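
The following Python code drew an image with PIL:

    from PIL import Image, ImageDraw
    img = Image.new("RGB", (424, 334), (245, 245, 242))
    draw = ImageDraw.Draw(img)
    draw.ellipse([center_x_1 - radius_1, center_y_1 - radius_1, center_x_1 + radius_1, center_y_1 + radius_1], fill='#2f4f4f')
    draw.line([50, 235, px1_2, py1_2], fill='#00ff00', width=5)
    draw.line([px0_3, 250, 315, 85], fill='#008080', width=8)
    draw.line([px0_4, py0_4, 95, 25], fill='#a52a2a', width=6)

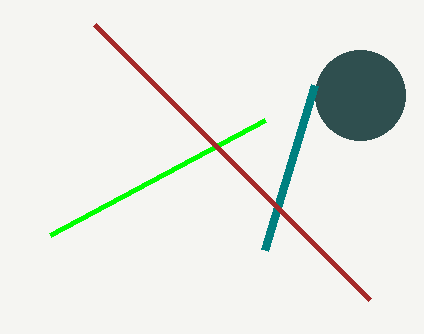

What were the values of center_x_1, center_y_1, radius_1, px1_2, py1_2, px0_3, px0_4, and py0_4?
center_x_1 = 360; center_y_1 = 95; radius_1 = 45; px1_2 = 265; py1_2 = 120; px0_3 = 265; px0_4 = 370; py0_4 = 300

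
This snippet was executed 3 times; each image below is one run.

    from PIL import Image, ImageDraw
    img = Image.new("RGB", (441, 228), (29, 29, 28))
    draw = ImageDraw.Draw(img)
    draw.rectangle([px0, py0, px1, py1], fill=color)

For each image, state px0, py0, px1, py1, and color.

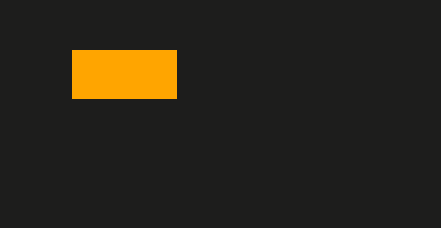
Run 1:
px0 = 72
py0 = 50
px1 = 176
py1 = 98
color = 'orange'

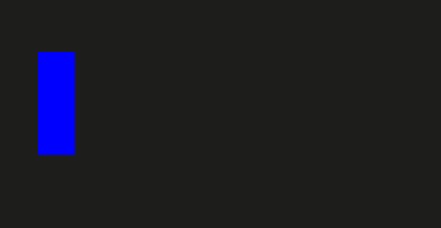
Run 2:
px0 = 38; py0 = 52; px1 = 74; py1 = 154; color = 'blue'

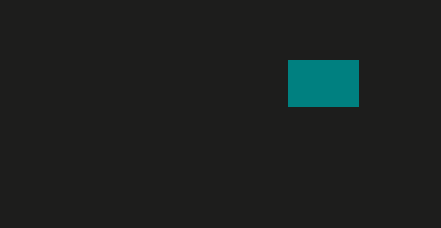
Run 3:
px0 = 288, py0 = 60, px1 = 358, py1 = 106, color = 'teal'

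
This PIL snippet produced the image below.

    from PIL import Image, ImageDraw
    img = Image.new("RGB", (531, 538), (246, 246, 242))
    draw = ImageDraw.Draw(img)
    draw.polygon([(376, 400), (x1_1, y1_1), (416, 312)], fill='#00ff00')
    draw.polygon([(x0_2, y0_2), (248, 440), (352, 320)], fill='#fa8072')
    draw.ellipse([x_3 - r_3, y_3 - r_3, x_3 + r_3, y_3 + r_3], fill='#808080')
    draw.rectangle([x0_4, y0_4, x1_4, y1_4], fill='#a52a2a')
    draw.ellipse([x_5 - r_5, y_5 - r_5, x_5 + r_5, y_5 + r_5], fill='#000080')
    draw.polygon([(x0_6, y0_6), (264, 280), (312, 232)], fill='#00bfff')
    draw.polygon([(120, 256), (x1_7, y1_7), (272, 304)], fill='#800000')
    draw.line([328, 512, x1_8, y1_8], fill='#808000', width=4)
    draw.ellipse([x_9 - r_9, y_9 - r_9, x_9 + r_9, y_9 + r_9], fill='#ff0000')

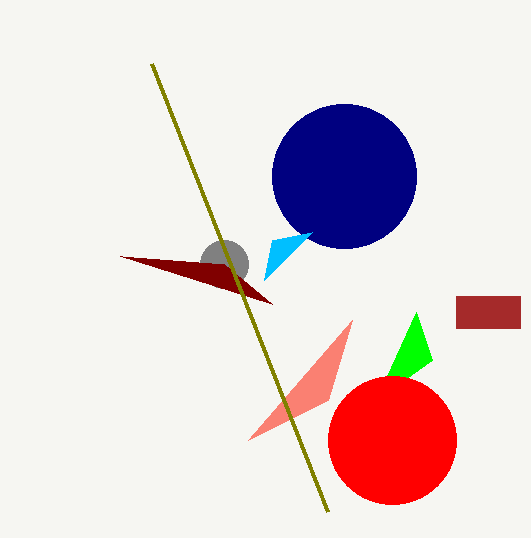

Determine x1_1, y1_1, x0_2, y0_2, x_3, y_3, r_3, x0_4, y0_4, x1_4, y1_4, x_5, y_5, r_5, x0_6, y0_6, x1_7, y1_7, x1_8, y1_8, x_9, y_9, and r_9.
x1_1 = 432
y1_1 = 360
x0_2 = 328
y0_2 = 400
x_3 = 224
y_3 = 264
r_3 = 24
x0_4 = 456
y0_4 = 296
x1_4 = 520
y1_4 = 328
x_5 = 344
y_5 = 176
r_5 = 72
x0_6 = 272
y0_6 = 240
x1_7 = 224
y1_7 = 264
x1_8 = 152
y1_8 = 64
x_9 = 392
y_9 = 440
r_9 = 64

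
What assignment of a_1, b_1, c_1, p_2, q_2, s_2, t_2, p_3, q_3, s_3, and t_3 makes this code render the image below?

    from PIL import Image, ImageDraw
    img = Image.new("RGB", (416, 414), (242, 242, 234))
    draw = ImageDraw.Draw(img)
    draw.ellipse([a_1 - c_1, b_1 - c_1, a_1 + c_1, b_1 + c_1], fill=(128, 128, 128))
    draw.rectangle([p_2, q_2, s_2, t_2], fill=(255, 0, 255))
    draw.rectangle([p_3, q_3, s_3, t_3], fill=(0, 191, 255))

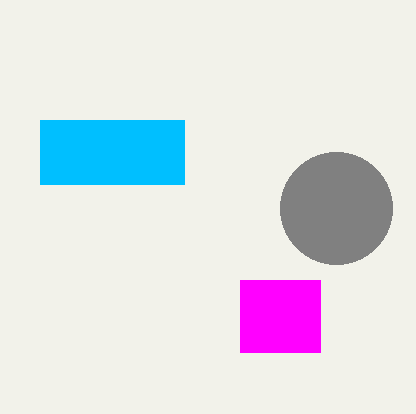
a_1 = 336
b_1 = 208
c_1 = 56
p_2 = 240
q_2 = 280
s_2 = 320
t_2 = 352
p_3 = 40
q_3 = 120
s_3 = 184
t_3 = 184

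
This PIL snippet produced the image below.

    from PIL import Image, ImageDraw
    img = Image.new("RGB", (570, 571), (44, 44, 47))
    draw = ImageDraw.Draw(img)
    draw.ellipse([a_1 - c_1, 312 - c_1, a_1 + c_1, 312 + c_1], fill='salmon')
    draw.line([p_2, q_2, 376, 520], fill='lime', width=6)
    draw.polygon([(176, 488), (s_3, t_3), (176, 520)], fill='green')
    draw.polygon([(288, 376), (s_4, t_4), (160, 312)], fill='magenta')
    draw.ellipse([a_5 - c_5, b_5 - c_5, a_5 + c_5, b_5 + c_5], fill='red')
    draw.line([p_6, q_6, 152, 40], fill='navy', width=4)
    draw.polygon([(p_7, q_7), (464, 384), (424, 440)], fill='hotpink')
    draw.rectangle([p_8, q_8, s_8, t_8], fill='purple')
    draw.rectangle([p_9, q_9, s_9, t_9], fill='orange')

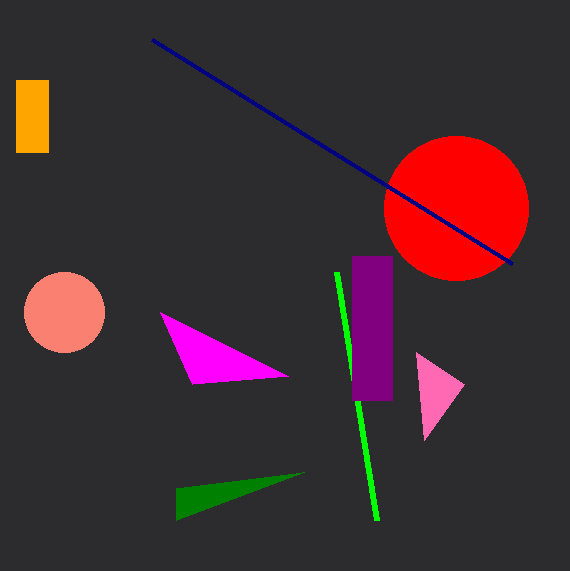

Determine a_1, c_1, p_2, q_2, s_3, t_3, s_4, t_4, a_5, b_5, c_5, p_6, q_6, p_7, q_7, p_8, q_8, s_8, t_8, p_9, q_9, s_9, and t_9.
a_1 = 64; c_1 = 40; p_2 = 336; q_2 = 272; s_3 = 304; t_3 = 472; s_4 = 192; t_4 = 384; a_5 = 456; b_5 = 208; c_5 = 72; p_6 = 512; q_6 = 264; p_7 = 416; q_7 = 352; p_8 = 352; q_8 = 256; s_8 = 392; t_8 = 400; p_9 = 16; q_9 = 80; s_9 = 48; t_9 = 152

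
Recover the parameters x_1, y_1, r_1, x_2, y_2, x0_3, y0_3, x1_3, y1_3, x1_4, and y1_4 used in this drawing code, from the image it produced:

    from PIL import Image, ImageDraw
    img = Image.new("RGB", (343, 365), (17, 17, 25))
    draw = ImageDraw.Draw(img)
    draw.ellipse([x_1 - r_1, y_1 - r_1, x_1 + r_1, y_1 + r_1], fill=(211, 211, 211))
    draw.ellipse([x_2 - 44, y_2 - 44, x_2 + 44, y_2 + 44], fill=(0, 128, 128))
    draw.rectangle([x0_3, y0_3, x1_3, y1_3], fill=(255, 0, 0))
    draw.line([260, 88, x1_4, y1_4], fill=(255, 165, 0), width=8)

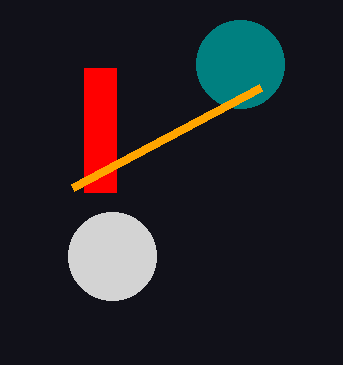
x_1 = 112, y_1 = 256, r_1 = 44, x_2 = 240, y_2 = 64, x0_3 = 84, y0_3 = 68, x1_3 = 116, y1_3 = 192, x1_4 = 72, y1_4 = 188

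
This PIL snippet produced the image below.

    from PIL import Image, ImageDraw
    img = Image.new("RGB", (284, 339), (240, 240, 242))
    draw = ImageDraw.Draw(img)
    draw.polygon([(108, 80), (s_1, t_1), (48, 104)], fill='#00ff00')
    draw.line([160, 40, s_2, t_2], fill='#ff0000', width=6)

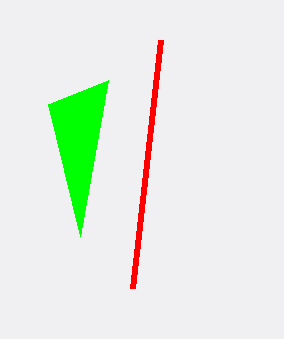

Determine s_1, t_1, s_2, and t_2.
s_1 = 80; t_1 = 236; s_2 = 132; t_2 = 288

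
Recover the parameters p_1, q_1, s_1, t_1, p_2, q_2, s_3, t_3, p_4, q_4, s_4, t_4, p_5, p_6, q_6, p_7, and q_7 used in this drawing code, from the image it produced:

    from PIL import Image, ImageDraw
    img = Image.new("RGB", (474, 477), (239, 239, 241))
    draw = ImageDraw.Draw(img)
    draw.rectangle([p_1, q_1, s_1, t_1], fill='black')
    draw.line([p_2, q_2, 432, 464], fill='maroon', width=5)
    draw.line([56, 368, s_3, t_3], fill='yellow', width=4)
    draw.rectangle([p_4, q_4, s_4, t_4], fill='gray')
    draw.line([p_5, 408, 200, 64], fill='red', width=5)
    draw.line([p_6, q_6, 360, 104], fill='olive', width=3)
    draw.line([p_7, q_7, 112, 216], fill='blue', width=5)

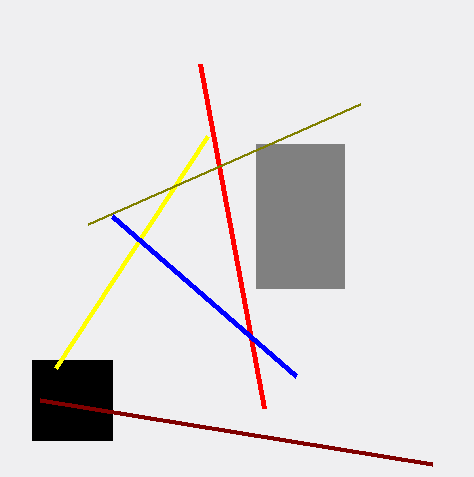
p_1 = 32, q_1 = 360, s_1 = 112, t_1 = 440, p_2 = 40, q_2 = 400, s_3 = 208, t_3 = 136, p_4 = 256, q_4 = 144, s_4 = 344, t_4 = 288, p_5 = 264, p_6 = 88, q_6 = 224, p_7 = 296, q_7 = 376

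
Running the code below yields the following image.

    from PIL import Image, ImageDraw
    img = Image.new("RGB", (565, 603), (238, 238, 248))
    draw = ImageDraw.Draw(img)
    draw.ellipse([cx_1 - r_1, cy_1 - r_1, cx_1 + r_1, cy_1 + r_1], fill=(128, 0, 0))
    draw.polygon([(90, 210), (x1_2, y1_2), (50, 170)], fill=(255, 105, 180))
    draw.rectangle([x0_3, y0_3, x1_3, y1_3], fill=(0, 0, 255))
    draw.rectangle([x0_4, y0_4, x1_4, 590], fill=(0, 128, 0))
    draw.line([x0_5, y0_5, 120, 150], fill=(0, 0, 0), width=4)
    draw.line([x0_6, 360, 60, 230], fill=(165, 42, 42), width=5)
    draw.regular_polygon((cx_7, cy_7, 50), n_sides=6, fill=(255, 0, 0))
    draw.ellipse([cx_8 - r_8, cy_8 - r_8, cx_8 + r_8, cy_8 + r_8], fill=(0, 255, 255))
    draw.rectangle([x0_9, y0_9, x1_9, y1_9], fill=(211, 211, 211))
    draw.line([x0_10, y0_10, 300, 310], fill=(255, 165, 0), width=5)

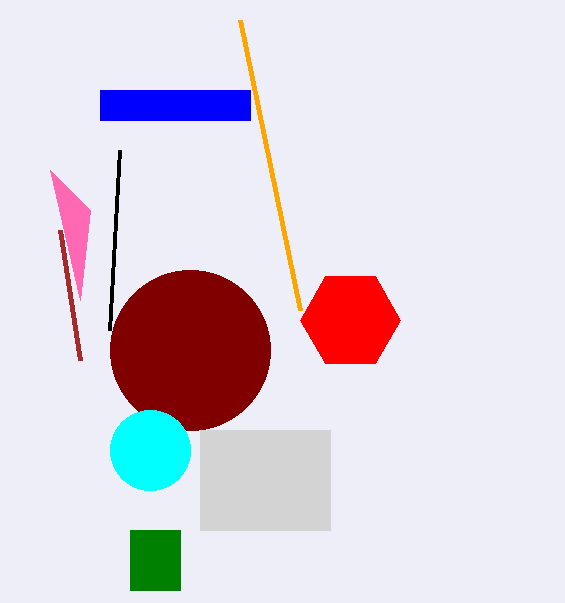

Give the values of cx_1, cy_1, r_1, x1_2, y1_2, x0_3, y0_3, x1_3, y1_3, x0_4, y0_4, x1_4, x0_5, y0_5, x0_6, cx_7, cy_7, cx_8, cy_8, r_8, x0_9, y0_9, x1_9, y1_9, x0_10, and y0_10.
cx_1 = 190
cy_1 = 350
r_1 = 80
x1_2 = 80
y1_2 = 300
x0_3 = 100
y0_3 = 90
x1_3 = 250
y1_3 = 120
x0_4 = 130
y0_4 = 530
x1_4 = 180
x0_5 = 110
y0_5 = 330
x0_6 = 80
cx_7 = 350
cy_7 = 320
cx_8 = 150
cy_8 = 450
r_8 = 40
x0_9 = 200
y0_9 = 430
x1_9 = 330
y1_9 = 530
x0_10 = 240
y0_10 = 20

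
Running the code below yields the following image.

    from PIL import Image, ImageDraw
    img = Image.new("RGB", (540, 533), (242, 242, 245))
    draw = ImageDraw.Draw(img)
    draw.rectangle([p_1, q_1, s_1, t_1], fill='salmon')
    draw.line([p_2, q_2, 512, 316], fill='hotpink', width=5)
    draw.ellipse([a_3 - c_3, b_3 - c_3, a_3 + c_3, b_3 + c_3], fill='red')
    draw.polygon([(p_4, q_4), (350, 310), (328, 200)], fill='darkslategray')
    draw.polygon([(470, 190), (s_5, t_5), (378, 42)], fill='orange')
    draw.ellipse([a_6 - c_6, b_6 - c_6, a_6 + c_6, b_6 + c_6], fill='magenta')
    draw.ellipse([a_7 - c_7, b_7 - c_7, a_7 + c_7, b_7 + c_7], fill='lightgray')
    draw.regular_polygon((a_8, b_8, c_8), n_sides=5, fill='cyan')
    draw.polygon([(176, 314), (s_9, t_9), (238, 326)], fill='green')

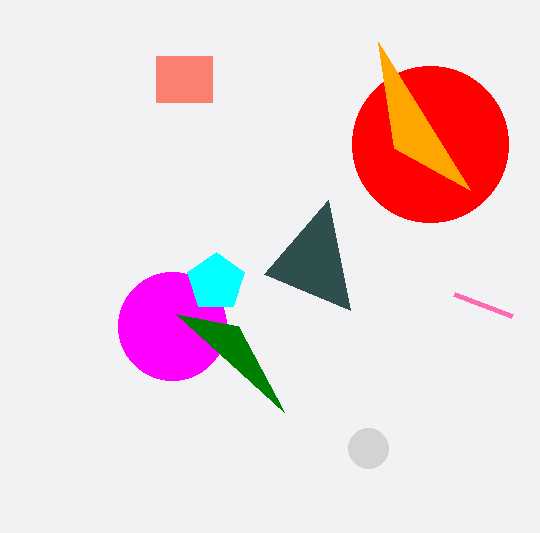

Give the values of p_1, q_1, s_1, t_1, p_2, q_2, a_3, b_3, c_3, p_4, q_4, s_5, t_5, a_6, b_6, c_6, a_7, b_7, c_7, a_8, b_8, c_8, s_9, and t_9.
p_1 = 156; q_1 = 56; s_1 = 212; t_1 = 102; p_2 = 454; q_2 = 294; a_3 = 430; b_3 = 144; c_3 = 78; p_4 = 264; q_4 = 274; s_5 = 394; t_5 = 148; a_6 = 172; b_6 = 326; c_6 = 54; a_7 = 368; b_7 = 448; c_7 = 20; a_8 = 216; b_8 = 282; c_8 = 30; s_9 = 284; t_9 = 412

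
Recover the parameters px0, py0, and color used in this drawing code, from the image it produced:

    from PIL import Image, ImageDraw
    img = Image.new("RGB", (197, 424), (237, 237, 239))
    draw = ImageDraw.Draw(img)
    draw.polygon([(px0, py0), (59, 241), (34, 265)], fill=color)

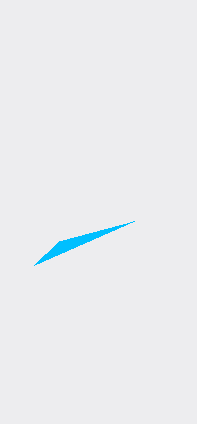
px0 = 134
py0 = 221
color = 'deepskyblue'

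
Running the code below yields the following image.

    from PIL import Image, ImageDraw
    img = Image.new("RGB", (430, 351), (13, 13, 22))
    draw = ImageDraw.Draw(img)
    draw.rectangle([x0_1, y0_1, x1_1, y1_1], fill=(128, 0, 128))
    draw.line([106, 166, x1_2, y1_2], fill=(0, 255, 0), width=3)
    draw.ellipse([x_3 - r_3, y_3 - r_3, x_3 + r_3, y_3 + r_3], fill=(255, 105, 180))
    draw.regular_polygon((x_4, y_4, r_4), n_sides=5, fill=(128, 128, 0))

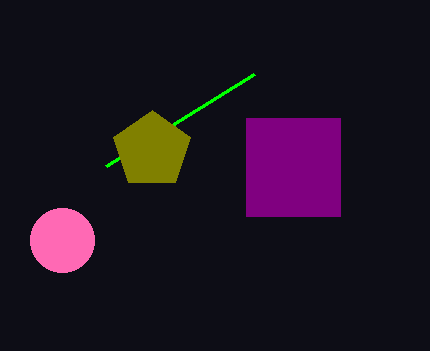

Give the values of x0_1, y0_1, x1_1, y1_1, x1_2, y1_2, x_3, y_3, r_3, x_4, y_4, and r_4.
x0_1 = 246; y0_1 = 118; x1_1 = 340; y1_1 = 216; x1_2 = 254; y1_2 = 74; x_3 = 62; y_3 = 240; r_3 = 32; x_4 = 152; y_4 = 150; r_4 = 40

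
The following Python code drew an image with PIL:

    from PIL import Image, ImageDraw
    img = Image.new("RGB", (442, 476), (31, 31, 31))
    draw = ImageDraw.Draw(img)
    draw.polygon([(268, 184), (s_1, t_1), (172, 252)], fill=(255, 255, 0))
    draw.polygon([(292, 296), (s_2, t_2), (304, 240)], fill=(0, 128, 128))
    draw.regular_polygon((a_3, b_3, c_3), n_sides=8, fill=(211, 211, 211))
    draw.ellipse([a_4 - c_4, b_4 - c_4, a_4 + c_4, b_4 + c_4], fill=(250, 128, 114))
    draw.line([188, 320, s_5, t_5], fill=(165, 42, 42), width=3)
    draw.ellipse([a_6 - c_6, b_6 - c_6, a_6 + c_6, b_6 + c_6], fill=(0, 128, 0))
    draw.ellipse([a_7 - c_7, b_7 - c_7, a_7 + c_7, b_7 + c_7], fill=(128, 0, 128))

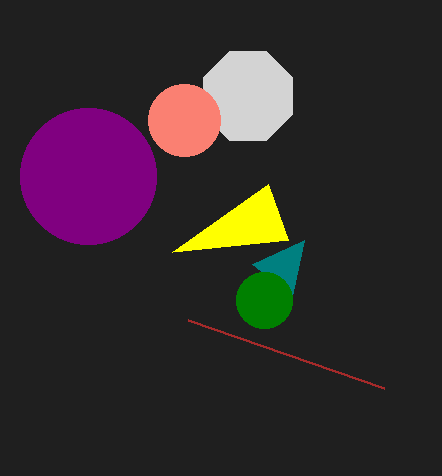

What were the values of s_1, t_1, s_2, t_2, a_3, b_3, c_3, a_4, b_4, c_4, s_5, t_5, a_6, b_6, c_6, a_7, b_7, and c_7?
s_1 = 288, t_1 = 240, s_2 = 252, t_2 = 264, a_3 = 248, b_3 = 96, c_3 = 48, a_4 = 184, b_4 = 120, c_4 = 36, s_5 = 384, t_5 = 388, a_6 = 264, b_6 = 300, c_6 = 28, a_7 = 88, b_7 = 176, c_7 = 68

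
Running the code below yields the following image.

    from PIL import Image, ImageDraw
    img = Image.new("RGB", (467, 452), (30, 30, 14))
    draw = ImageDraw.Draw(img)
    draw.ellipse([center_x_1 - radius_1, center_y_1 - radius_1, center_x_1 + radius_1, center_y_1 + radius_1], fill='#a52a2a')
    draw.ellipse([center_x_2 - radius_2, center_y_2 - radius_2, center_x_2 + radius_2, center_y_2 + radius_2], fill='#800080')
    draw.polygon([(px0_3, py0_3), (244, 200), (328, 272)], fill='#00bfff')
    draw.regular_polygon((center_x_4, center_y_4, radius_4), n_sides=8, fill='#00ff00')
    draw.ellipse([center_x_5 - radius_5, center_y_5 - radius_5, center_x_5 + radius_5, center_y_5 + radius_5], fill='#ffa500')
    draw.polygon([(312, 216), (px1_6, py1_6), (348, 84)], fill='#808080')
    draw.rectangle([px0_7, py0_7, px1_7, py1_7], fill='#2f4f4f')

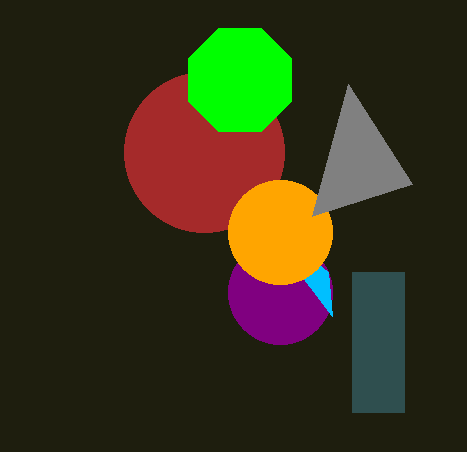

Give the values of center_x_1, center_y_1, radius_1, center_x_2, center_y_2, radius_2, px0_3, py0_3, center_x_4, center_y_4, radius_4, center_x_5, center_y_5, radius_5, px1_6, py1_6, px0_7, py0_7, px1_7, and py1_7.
center_x_1 = 204, center_y_1 = 152, radius_1 = 80, center_x_2 = 280, center_y_2 = 292, radius_2 = 52, px0_3 = 332, py0_3 = 316, center_x_4 = 240, center_y_4 = 80, radius_4 = 56, center_x_5 = 280, center_y_5 = 232, radius_5 = 52, px1_6 = 412, py1_6 = 184, px0_7 = 352, py0_7 = 272, px1_7 = 404, py1_7 = 412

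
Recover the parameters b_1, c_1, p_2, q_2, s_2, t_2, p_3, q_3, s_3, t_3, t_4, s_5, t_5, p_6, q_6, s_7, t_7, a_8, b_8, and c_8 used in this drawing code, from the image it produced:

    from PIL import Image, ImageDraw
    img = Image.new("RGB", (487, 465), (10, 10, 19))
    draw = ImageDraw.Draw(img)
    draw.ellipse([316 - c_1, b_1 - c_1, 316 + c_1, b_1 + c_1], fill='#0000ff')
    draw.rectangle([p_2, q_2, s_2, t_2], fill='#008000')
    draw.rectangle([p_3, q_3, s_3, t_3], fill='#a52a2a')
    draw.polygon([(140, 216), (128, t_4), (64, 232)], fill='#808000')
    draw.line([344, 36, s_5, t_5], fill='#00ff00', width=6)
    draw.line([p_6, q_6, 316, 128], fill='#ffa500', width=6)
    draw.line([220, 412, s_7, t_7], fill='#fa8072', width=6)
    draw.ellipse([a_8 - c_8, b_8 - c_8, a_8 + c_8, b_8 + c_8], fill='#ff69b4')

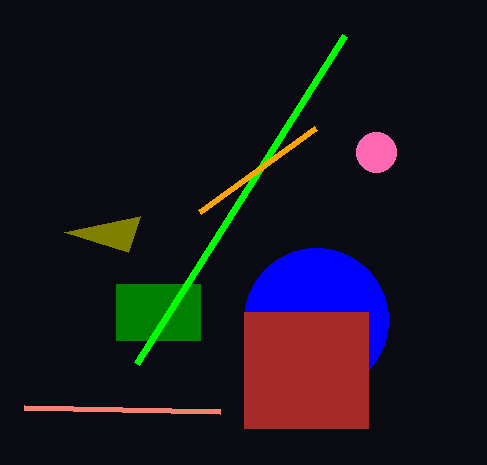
b_1 = 320, c_1 = 72, p_2 = 116, q_2 = 284, s_2 = 200, t_2 = 340, p_3 = 244, q_3 = 312, s_3 = 368, t_3 = 428, t_4 = 252, s_5 = 136, t_5 = 364, p_6 = 200, q_6 = 212, s_7 = 24, t_7 = 408, a_8 = 376, b_8 = 152, c_8 = 20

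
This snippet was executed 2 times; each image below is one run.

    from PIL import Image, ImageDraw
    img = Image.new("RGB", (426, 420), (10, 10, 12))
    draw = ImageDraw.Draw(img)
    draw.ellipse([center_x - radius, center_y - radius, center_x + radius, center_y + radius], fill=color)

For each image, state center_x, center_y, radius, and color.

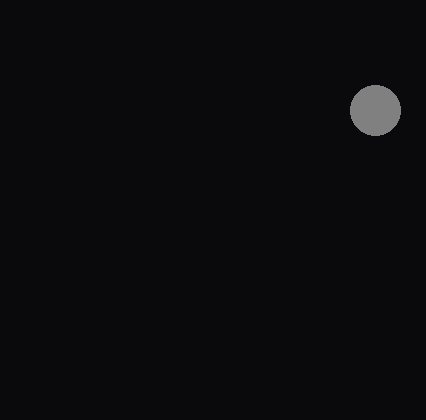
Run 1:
center_x = 375
center_y = 110
radius = 25
color = 'gray'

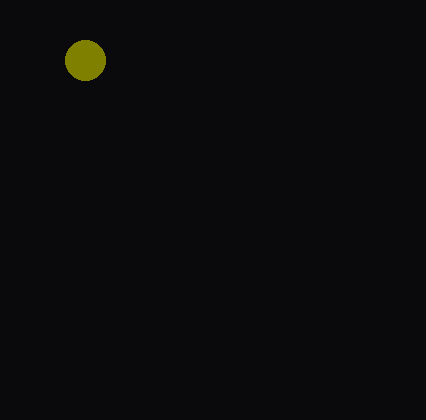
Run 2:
center_x = 85
center_y = 60
radius = 20
color = 'olive'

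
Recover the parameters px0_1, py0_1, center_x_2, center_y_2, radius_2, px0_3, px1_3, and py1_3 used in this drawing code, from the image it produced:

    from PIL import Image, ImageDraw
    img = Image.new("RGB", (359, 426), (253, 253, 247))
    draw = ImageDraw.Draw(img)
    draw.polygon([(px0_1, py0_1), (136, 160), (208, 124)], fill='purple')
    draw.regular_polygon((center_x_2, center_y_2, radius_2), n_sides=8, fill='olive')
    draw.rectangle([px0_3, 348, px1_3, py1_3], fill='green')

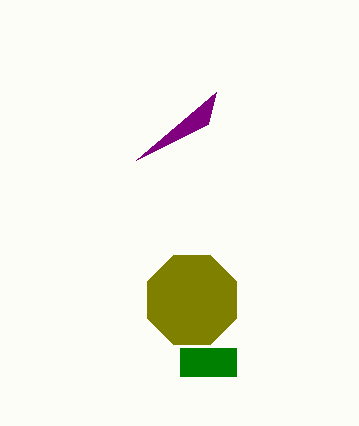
px0_1 = 216
py0_1 = 92
center_x_2 = 192
center_y_2 = 300
radius_2 = 48
px0_3 = 180
px1_3 = 236
py1_3 = 376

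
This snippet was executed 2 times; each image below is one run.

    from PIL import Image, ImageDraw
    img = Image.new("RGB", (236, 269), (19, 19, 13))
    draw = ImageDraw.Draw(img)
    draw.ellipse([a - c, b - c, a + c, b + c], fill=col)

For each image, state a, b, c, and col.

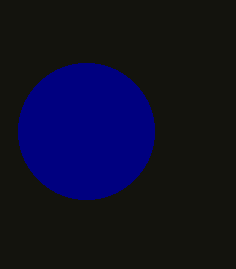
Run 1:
a = 86, b = 131, c = 68, col = 'navy'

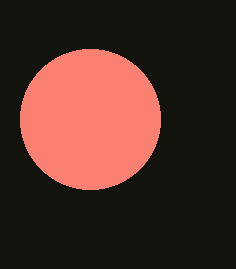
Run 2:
a = 90; b = 119; c = 70; col = 'salmon'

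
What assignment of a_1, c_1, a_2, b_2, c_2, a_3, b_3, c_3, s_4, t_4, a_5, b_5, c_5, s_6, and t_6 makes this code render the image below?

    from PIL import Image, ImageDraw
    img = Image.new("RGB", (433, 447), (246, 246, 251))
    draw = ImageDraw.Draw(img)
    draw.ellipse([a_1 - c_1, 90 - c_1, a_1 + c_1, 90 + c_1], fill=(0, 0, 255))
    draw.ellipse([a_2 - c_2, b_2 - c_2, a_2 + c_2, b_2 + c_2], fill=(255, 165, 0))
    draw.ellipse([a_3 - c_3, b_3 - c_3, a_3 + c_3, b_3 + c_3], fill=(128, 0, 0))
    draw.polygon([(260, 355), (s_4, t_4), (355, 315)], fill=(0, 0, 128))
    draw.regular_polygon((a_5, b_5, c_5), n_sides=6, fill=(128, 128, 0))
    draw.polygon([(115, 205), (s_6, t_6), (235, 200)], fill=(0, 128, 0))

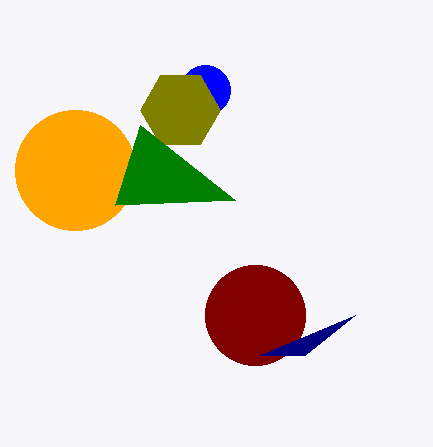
a_1 = 205
c_1 = 25
a_2 = 75
b_2 = 170
c_2 = 60
a_3 = 255
b_3 = 315
c_3 = 50
s_4 = 305
t_4 = 355
a_5 = 180
b_5 = 110
c_5 = 40
s_6 = 140
t_6 = 125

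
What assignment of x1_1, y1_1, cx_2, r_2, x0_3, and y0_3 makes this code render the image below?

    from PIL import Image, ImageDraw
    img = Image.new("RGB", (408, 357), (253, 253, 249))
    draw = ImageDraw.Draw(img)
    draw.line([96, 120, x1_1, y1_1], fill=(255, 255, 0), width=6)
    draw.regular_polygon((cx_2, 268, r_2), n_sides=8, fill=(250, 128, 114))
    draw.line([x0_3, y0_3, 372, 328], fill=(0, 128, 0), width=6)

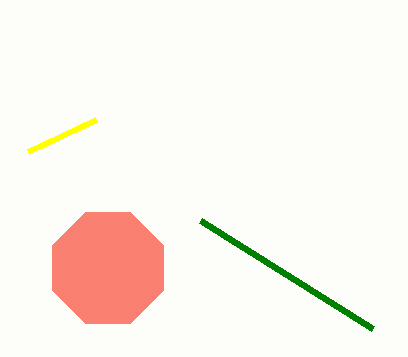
x1_1 = 28
y1_1 = 152
cx_2 = 108
r_2 = 60
x0_3 = 200
y0_3 = 220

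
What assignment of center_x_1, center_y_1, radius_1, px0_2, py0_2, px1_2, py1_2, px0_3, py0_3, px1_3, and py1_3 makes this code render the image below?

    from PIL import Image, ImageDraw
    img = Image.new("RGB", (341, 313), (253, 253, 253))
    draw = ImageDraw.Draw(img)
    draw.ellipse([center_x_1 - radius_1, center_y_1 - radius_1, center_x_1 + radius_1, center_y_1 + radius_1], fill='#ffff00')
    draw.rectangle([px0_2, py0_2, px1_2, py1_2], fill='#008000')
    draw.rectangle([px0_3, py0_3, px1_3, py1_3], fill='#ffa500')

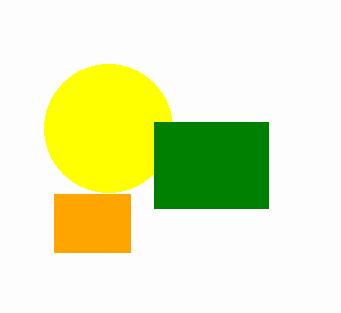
center_x_1 = 108; center_y_1 = 128; radius_1 = 64; px0_2 = 154; py0_2 = 122; px1_2 = 268; py1_2 = 208; px0_3 = 54; py0_3 = 194; px1_3 = 130; py1_3 = 252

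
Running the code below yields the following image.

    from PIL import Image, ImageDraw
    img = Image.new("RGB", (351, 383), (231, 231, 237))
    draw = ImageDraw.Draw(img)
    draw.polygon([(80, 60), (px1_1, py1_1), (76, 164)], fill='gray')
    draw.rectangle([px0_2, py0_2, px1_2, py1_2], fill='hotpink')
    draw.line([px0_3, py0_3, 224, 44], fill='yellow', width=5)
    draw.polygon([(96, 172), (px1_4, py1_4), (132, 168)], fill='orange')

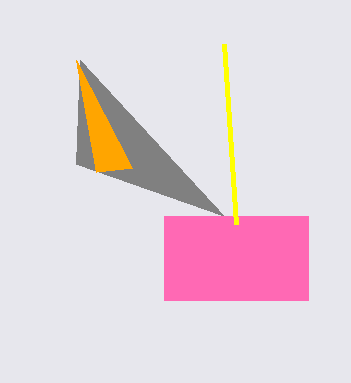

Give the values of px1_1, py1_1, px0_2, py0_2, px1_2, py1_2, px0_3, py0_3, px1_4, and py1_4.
px1_1 = 224, py1_1 = 216, px0_2 = 164, py0_2 = 216, px1_2 = 308, py1_2 = 300, px0_3 = 236, py0_3 = 224, px1_4 = 76, py1_4 = 60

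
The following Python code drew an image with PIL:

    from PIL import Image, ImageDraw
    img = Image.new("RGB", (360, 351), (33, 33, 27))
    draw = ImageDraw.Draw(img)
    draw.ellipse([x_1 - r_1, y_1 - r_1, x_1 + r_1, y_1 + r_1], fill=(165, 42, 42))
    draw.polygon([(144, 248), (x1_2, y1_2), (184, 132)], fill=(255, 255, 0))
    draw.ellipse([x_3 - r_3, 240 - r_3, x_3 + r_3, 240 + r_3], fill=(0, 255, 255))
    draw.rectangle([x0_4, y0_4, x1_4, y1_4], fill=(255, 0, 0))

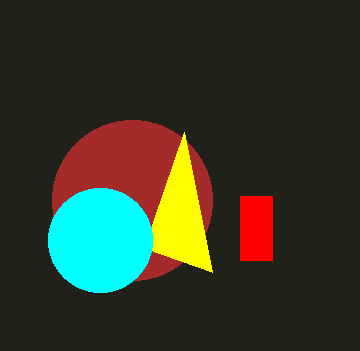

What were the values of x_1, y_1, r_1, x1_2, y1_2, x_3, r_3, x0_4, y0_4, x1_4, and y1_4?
x_1 = 132; y_1 = 200; r_1 = 80; x1_2 = 212; y1_2 = 272; x_3 = 100; r_3 = 52; x0_4 = 240; y0_4 = 196; x1_4 = 272; y1_4 = 260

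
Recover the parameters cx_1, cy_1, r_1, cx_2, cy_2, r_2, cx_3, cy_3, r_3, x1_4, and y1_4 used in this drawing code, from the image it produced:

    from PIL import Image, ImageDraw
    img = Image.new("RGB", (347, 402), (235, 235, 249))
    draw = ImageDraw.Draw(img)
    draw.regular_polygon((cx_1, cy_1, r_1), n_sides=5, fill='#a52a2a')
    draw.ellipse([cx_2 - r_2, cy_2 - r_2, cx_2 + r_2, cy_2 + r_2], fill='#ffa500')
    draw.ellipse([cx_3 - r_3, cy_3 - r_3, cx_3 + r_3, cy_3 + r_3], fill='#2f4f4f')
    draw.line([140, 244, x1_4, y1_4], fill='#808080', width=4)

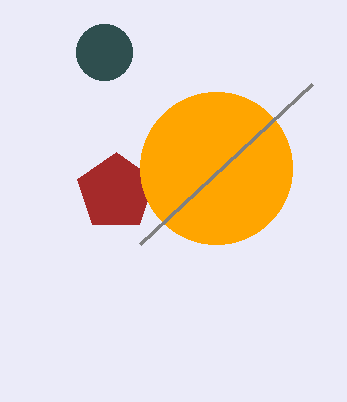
cx_1 = 116, cy_1 = 192, r_1 = 40, cx_2 = 216, cy_2 = 168, r_2 = 76, cx_3 = 104, cy_3 = 52, r_3 = 28, x1_4 = 312, y1_4 = 84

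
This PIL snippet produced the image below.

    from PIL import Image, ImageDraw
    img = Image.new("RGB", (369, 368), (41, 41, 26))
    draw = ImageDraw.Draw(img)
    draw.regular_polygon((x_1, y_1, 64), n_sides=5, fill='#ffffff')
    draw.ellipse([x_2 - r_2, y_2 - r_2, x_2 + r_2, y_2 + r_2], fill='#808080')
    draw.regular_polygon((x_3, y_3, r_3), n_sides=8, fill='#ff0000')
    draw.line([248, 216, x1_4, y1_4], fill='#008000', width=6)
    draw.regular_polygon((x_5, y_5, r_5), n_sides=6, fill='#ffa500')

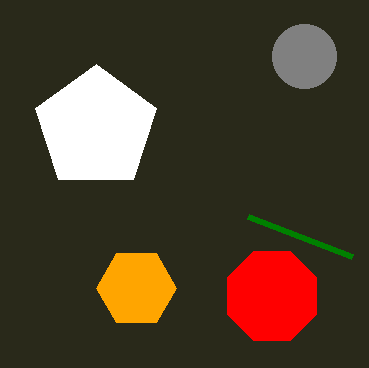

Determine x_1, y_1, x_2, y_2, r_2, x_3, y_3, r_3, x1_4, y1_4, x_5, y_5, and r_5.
x_1 = 96; y_1 = 128; x_2 = 304; y_2 = 56; r_2 = 32; x_3 = 272; y_3 = 296; r_3 = 48; x1_4 = 352; y1_4 = 256; x_5 = 136; y_5 = 288; r_5 = 40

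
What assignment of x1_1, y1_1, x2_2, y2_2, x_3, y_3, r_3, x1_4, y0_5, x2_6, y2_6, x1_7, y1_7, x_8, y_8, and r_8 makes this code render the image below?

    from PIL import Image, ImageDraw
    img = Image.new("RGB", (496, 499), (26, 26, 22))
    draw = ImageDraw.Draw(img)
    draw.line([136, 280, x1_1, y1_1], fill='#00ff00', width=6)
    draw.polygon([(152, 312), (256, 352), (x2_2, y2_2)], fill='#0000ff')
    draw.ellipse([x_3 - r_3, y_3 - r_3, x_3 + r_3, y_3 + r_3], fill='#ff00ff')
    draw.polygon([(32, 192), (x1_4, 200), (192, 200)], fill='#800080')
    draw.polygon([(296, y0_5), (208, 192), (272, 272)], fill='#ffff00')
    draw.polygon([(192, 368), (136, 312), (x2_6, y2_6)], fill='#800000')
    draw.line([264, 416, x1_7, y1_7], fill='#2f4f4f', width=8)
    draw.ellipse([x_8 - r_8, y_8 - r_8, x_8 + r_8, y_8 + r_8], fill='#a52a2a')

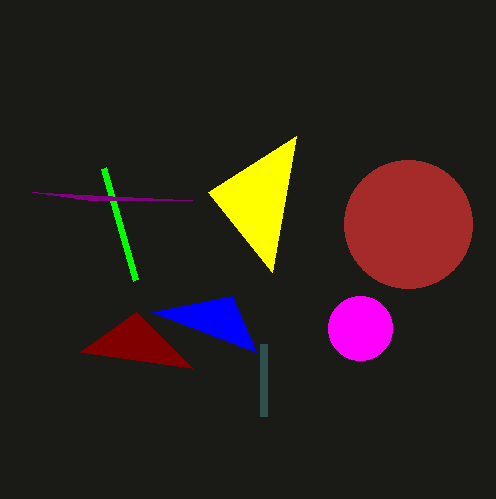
x1_1 = 104; y1_1 = 168; x2_2 = 232; y2_2 = 296; x_3 = 360; y_3 = 328; r_3 = 32; x1_4 = 88; y0_5 = 136; x2_6 = 80; y2_6 = 352; x1_7 = 264; y1_7 = 344; x_8 = 408; y_8 = 224; r_8 = 64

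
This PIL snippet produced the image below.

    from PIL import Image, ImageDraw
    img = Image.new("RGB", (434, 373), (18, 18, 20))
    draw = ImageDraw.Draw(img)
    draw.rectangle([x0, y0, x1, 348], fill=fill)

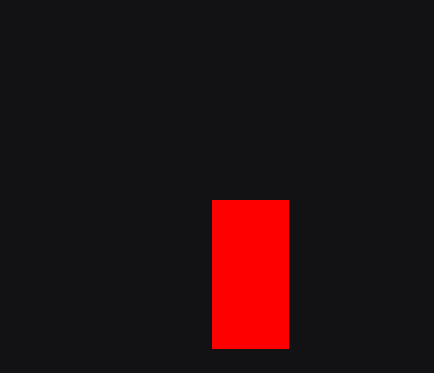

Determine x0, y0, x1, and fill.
x0 = 212, y0 = 200, x1 = 288, fill = 'red'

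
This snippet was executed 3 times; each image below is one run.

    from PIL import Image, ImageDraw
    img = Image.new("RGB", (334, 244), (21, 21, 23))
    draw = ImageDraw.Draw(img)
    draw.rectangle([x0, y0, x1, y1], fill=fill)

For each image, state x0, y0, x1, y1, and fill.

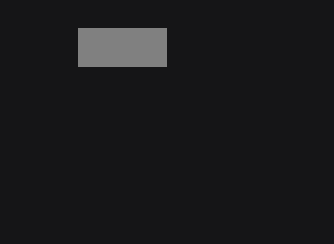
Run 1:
x0 = 78, y0 = 28, x1 = 166, y1 = 66, fill = 'gray'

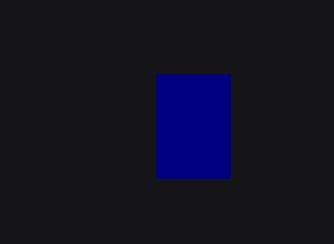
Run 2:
x0 = 156, y0 = 74, x1 = 230, y1 = 178, fill = 'navy'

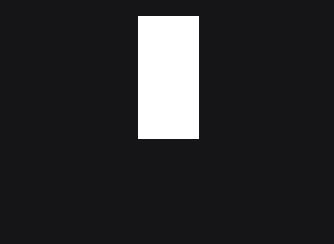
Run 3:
x0 = 138
y0 = 16
x1 = 198
y1 = 138
fill = 'white'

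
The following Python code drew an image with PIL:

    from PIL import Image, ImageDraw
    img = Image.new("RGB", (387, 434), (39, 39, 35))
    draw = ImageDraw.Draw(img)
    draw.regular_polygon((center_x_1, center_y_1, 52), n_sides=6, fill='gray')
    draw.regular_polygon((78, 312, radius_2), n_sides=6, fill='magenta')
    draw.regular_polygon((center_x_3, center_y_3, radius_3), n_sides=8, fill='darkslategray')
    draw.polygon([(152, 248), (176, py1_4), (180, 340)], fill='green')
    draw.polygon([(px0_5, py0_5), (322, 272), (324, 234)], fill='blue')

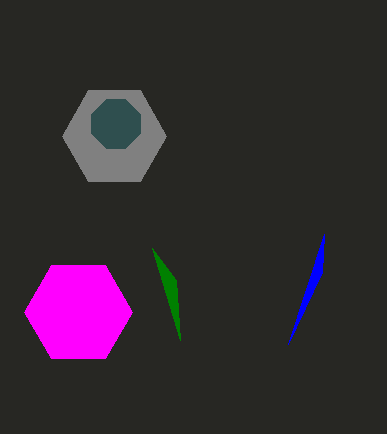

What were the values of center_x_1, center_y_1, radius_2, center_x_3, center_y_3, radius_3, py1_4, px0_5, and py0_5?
center_x_1 = 114
center_y_1 = 136
radius_2 = 54
center_x_3 = 116
center_y_3 = 124
radius_3 = 26
py1_4 = 280
px0_5 = 288
py0_5 = 344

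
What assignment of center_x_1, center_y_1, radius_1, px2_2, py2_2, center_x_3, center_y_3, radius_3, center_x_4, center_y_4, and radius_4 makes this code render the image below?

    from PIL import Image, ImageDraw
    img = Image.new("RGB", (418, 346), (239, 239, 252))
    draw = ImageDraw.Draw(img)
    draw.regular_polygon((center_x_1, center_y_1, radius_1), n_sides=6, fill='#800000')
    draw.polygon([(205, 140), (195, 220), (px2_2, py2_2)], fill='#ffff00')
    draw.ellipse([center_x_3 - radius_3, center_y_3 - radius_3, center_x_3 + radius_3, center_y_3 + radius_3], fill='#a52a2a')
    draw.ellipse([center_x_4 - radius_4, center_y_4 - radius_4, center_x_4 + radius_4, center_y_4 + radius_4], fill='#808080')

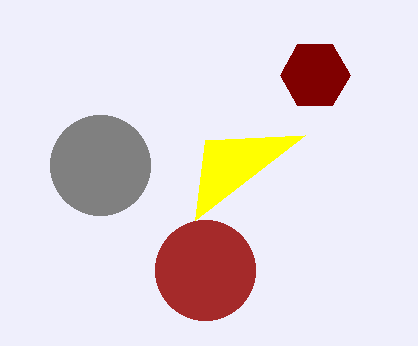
center_x_1 = 315
center_y_1 = 75
radius_1 = 35
px2_2 = 305
py2_2 = 135
center_x_3 = 205
center_y_3 = 270
radius_3 = 50
center_x_4 = 100
center_y_4 = 165
radius_4 = 50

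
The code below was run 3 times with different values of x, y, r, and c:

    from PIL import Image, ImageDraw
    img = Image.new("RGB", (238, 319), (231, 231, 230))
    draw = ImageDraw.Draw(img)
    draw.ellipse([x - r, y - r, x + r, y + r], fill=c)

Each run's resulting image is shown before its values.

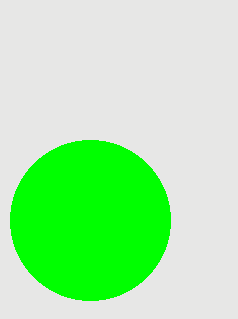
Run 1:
x = 90
y = 220
r = 80
c = 'lime'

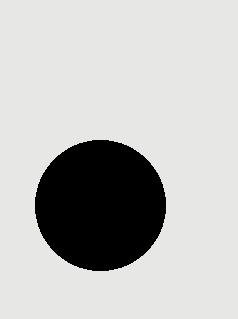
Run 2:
x = 100
y = 205
r = 65
c = 'black'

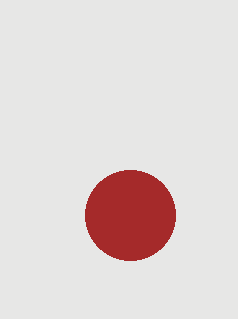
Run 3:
x = 130, y = 215, r = 45, c = 'brown'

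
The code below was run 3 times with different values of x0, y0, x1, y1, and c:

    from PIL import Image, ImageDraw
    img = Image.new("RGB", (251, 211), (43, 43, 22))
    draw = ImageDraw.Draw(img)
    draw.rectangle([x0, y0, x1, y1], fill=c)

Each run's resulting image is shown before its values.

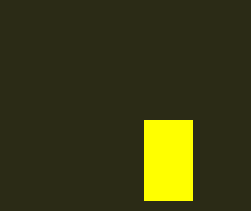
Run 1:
x0 = 144
y0 = 120
x1 = 192
y1 = 200
c = 'yellow'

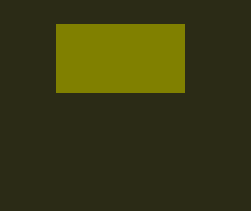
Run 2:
x0 = 56, y0 = 24, x1 = 184, y1 = 92, c = 'olive'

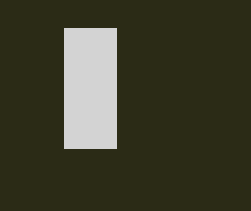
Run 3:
x0 = 64, y0 = 28, x1 = 116, y1 = 148, c = 'lightgray'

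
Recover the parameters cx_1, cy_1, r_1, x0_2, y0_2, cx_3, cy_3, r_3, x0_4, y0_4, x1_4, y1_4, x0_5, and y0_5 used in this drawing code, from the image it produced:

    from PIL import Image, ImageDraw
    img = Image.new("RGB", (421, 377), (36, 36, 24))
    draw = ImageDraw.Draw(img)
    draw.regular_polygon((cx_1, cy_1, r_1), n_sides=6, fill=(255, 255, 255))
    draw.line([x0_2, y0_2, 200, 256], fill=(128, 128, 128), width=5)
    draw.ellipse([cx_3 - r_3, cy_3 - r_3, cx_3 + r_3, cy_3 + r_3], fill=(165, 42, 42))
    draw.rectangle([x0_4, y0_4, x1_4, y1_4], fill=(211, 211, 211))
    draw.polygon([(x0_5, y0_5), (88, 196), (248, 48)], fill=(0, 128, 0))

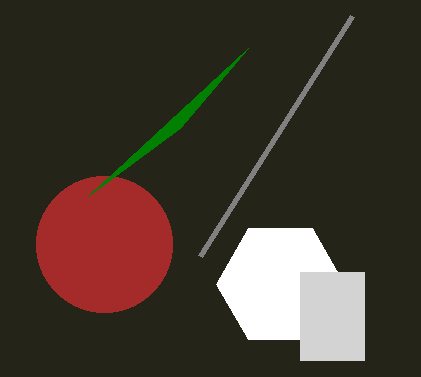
cx_1 = 280, cy_1 = 284, r_1 = 64, x0_2 = 352, y0_2 = 16, cx_3 = 104, cy_3 = 244, r_3 = 68, x0_4 = 300, y0_4 = 272, x1_4 = 364, y1_4 = 360, x0_5 = 180, y0_5 = 128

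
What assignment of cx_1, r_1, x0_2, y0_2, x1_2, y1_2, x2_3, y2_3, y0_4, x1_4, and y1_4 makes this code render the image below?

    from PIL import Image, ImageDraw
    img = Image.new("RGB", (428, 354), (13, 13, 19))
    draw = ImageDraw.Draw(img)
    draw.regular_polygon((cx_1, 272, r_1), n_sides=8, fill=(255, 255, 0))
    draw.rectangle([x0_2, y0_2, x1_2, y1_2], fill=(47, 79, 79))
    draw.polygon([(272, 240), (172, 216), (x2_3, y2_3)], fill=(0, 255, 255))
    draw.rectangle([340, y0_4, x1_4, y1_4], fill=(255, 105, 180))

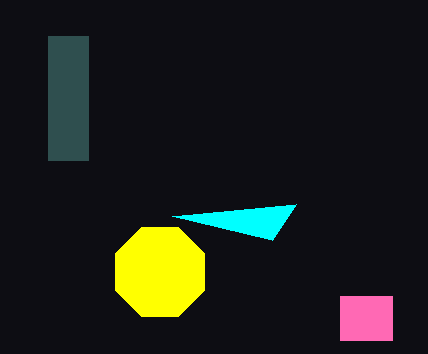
cx_1 = 160; r_1 = 48; x0_2 = 48; y0_2 = 36; x1_2 = 88; y1_2 = 160; x2_3 = 296; y2_3 = 204; y0_4 = 296; x1_4 = 392; y1_4 = 340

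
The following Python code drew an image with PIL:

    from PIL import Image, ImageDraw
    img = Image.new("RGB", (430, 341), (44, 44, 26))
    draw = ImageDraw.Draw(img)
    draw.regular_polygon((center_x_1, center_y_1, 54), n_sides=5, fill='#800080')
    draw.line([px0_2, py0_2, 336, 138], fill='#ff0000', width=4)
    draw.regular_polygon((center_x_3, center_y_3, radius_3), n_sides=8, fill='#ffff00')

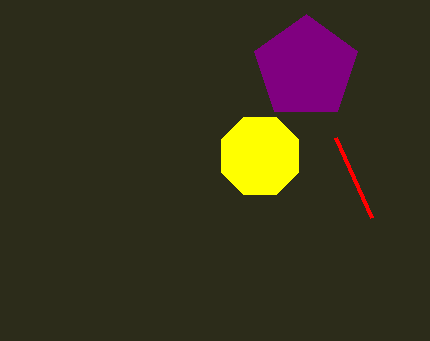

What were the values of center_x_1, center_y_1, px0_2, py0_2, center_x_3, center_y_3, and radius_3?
center_x_1 = 306
center_y_1 = 68
px0_2 = 372
py0_2 = 218
center_x_3 = 260
center_y_3 = 156
radius_3 = 42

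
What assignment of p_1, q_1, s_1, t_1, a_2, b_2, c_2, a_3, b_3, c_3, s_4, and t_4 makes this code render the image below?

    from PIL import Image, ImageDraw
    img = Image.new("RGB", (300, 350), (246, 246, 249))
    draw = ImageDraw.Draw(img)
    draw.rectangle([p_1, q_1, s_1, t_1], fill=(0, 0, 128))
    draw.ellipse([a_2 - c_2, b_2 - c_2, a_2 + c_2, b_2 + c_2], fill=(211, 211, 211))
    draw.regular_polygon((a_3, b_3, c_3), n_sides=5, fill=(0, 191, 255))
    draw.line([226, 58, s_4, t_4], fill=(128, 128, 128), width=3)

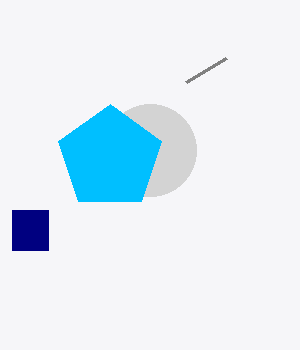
p_1 = 12
q_1 = 210
s_1 = 48
t_1 = 250
a_2 = 150
b_2 = 150
c_2 = 46
a_3 = 110
b_3 = 158
c_3 = 54
s_4 = 186
t_4 = 82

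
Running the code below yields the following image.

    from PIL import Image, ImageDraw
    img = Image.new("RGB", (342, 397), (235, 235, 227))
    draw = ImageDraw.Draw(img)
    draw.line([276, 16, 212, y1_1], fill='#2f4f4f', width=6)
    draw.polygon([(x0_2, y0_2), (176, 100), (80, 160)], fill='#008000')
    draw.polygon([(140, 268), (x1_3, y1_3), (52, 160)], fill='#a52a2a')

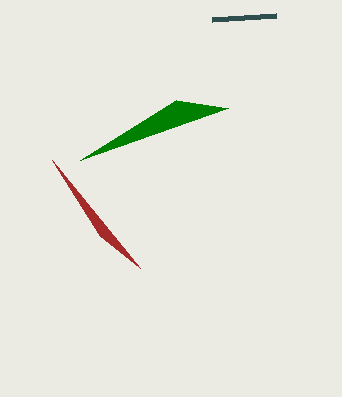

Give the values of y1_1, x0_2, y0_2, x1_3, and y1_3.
y1_1 = 20, x0_2 = 228, y0_2 = 108, x1_3 = 100, y1_3 = 236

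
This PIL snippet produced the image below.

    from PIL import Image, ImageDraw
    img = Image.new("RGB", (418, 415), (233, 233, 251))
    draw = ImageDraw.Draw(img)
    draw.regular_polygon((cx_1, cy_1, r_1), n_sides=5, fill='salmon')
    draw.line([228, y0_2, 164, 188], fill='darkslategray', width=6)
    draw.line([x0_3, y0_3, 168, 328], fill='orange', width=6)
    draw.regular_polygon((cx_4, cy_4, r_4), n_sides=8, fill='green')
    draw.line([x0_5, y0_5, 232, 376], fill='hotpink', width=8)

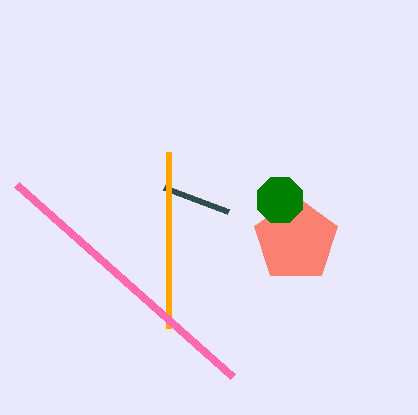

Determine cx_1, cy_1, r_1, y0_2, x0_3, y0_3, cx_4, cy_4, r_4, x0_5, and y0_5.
cx_1 = 296, cy_1 = 240, r_1 = 44, y0_2 = 212, x0_3 = 168, y0_3 = 152, cx_4 = 280, cy_4 = 200, r_4 = 24, x0_5 = 16, y0_5 = 184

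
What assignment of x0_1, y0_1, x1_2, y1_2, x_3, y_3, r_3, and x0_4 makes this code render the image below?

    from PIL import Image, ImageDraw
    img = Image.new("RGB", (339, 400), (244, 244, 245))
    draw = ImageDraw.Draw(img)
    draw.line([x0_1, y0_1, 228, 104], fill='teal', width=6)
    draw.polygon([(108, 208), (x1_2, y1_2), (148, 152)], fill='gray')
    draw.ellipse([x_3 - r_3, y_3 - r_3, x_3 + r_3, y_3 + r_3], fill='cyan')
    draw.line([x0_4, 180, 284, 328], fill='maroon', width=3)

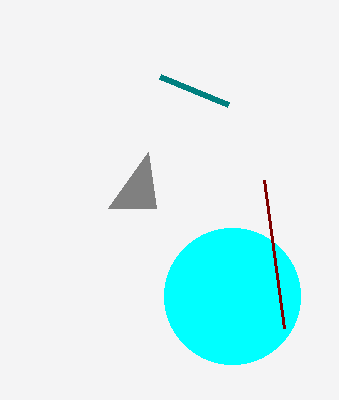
x0_1 = 160
y0_1 = 76
x1_2 = 156
y1_2 = 208
x_3 = 232
y_3 = 296
r_3 = 68
x0_4 = 264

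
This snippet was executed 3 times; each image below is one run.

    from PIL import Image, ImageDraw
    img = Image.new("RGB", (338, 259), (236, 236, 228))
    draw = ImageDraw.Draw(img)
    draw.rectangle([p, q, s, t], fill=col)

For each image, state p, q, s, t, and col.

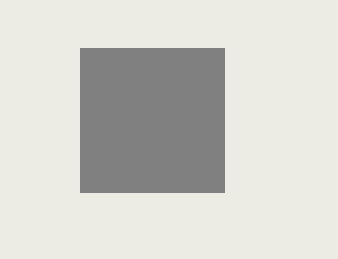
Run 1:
p = 80; q = 48; s = 224; t = 192; col = 'gray'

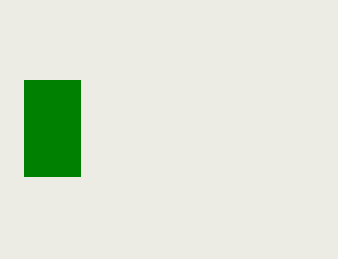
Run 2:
p = 24, q = 80, s = 80, t = 176, col = 'green'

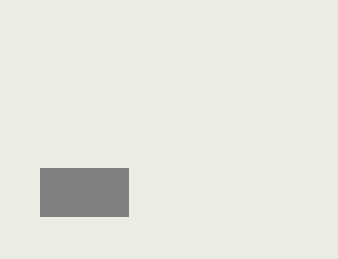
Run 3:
p = 40; q = 168; s = 128; t = 216; col = 'gray'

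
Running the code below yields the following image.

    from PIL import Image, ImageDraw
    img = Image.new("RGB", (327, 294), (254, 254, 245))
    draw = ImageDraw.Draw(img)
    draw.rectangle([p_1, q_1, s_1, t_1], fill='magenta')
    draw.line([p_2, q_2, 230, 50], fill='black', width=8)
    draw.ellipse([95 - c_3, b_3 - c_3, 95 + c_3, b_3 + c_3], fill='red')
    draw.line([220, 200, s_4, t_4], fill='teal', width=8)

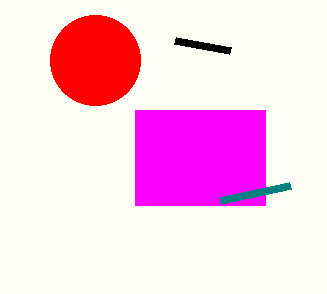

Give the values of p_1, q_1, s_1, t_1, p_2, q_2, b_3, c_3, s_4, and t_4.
p_1 = 135, q_1 = 110, s_1 = 265, t_1 = 205, p_2 = 175, q_2 = 40, b_3 = 60, c_3 = 45, s_4 = 290, t_4 = 185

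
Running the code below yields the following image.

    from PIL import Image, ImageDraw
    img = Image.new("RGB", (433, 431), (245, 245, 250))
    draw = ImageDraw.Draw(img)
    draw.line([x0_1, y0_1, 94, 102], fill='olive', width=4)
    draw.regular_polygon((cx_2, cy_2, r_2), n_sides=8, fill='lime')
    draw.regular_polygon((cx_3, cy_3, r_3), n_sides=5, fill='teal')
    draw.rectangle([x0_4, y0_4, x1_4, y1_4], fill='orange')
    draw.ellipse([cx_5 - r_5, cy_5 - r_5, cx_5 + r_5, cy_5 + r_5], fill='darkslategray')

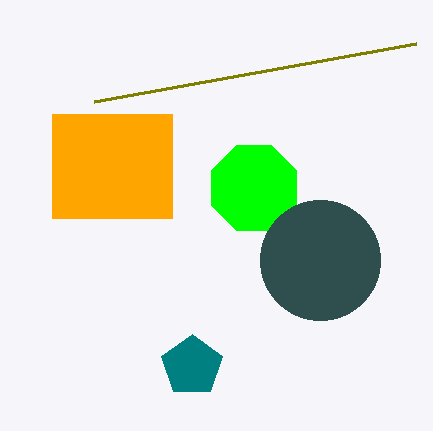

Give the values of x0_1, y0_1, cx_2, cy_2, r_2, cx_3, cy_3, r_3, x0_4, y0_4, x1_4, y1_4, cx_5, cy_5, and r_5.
x0_1 = 416, y0_1 = 44, cx_2 = 254, cy_2 = 188, r_2 = 46, cx_3 = 192, cy_3 = 366, r_3 = 32, x0_4 = 52, y0_4 = 114, x1_4 = 172, y1_4 = 218, cx_5 = 320, cy_5 = 260, r_5 = 60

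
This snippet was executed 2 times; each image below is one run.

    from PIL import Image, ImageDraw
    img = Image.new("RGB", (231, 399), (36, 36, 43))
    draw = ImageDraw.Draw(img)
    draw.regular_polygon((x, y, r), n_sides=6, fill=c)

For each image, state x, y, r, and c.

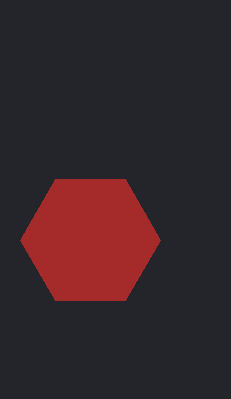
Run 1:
x = 90; y = 240; r = 70; c = 'brown'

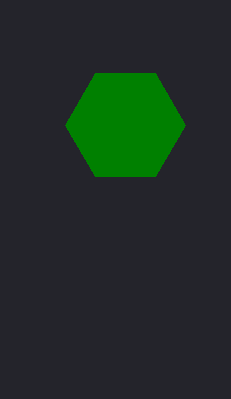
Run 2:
x = 125, y = 125, r = 60, c = 'green'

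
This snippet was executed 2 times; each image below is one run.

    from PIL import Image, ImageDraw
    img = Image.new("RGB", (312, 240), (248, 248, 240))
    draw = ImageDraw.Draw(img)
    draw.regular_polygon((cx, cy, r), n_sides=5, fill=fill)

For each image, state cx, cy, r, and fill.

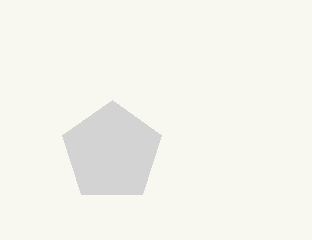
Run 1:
cx = 112; cy = 152; r = 52; fill = 'lightgray'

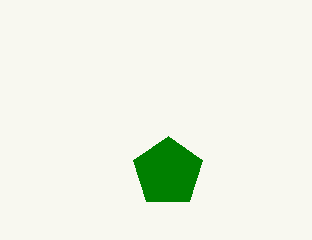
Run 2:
cx = 168; cy = 172; r = 36; fill = 'green'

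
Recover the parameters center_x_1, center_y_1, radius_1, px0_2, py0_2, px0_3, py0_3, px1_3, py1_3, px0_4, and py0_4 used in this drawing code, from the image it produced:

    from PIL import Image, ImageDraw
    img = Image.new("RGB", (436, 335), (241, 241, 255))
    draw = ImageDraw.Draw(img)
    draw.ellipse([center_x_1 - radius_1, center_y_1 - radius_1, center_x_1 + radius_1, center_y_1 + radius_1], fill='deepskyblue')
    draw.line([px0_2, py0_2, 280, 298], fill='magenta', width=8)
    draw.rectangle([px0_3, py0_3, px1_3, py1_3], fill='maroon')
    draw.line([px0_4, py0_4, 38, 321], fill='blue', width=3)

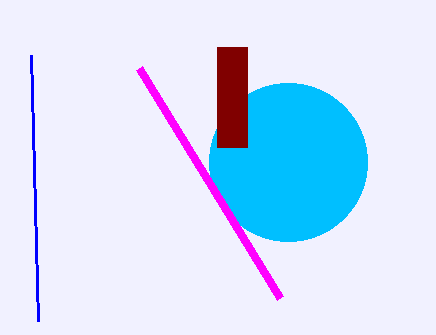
center_x_1 = 288
center_y_1 = 162
radius_1 = 79
px0_2 = 139
py0_2 = 68
px0_3 = 217
py0_3 = 47
px1_3 = 247
py1_3 = 147
px0_4 = 31
py0_4 = 55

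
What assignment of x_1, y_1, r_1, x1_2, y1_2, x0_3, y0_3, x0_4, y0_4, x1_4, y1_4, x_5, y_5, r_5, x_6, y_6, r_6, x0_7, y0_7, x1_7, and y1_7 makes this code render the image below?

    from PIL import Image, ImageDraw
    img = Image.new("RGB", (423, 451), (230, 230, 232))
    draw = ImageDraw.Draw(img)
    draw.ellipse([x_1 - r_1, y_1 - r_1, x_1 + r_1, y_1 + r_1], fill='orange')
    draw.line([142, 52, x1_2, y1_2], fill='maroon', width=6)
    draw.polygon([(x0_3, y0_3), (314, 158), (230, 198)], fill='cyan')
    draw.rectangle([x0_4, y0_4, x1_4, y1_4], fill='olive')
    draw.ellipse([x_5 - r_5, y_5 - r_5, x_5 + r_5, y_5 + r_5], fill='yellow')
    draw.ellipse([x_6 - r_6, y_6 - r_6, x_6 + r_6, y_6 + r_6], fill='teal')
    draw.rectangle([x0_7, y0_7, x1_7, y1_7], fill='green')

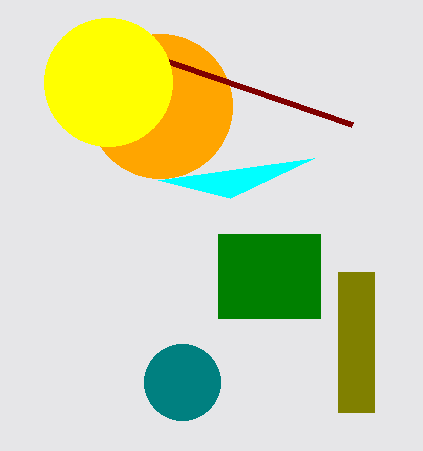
x_1 = 160, y_1 = 106, r_1 = 72, x1_2 = 352, y1_2 = 124, x0_3 = 158, y0_3 = 180, x0_4 = 338, y0_4 = 272, x1_4 = 374, y1_4 = 412, x_5 = 108, y_5 = 82, r_5 = 64, x_6 = 182, y_6 = 382, r_6 = 38, x0_7 = 218, y0_7 = 234, x1_7 = 320, y1_7 = 318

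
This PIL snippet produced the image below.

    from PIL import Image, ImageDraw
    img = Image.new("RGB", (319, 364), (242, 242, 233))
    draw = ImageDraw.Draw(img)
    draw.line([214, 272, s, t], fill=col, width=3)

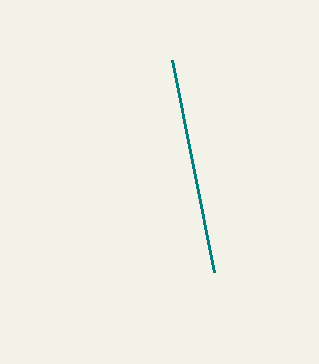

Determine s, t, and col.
s = 172, t = 60, col = 'teal'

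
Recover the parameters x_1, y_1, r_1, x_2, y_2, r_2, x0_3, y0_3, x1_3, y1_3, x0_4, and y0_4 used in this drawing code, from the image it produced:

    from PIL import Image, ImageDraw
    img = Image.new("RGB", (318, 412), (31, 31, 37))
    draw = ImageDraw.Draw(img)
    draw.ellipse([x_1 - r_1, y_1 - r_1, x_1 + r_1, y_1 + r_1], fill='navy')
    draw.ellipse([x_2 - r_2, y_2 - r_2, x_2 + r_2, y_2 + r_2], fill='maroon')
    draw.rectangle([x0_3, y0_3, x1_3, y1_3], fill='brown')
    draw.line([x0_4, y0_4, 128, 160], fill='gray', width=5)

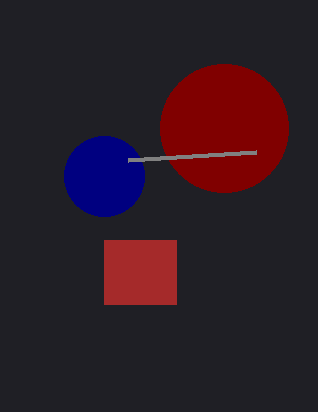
x_1 = 104, y_1 = 176, r_1 = 40, x_2 = 224, y_2 = 128, r_2 = 64, x0_3 = 104, y0_3 = 240, x1_3 = 176, y1_3 = 304, x0_4 = 256, y0_4 = 152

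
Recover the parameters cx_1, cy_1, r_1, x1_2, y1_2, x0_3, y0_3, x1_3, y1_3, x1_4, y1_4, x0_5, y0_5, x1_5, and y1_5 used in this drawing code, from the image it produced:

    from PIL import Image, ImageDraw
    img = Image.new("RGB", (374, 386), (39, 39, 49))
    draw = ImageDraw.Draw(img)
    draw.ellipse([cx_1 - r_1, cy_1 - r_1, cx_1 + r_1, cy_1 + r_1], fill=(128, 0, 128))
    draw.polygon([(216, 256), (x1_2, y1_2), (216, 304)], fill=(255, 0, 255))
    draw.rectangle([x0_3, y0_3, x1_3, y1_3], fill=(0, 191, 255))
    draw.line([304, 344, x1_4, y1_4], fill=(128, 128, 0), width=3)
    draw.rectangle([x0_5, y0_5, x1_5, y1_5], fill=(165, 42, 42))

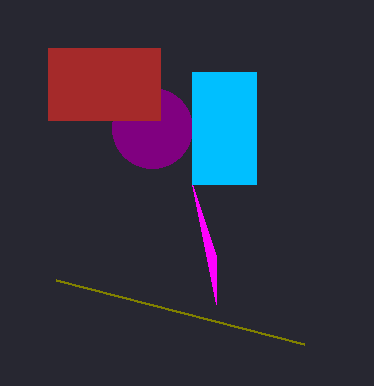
cx_1 = 152; cy_1 = 128; r_1 = 40; x1_2 = 192; y1_2 = 184; x0_3 = 192; y0_3 = 72; x1_3 = 256; y1_3 = 184; x1_4 = 56; y1_4 = 280; x0_5 = 48; y0_5 = 48; x1_5 = 160; y1_5 = 120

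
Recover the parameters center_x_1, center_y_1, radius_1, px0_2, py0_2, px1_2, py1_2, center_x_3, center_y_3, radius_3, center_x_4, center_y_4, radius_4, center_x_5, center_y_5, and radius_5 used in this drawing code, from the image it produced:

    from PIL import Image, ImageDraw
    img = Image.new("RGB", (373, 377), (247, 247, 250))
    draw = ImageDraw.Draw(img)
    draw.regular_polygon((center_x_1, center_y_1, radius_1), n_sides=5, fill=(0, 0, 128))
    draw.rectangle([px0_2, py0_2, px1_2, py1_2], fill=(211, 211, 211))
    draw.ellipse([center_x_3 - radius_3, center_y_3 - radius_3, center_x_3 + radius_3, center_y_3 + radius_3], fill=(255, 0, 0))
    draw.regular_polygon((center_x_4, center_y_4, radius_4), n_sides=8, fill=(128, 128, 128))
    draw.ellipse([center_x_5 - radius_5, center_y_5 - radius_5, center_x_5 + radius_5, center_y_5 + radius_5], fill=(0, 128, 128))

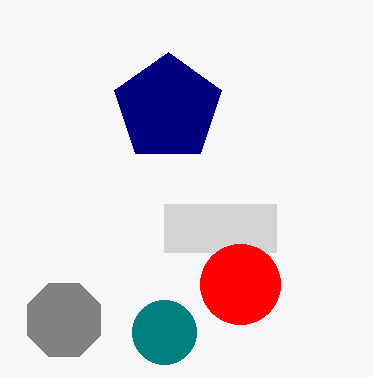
center_x_1 = 168; center_y_1 = 108; radius_1 = 56; px0_2 = 164; py0_2 = 204; px1_2 = 276; py1_2 = 252; center_x_3 = 240; center_y_3 = 284; radius_3 = 40; center_x_4 = 64; center_y_4 = 320; radius_4 = 40; center_x_5 = 164; center_y_5 = 332; radius_5 = 32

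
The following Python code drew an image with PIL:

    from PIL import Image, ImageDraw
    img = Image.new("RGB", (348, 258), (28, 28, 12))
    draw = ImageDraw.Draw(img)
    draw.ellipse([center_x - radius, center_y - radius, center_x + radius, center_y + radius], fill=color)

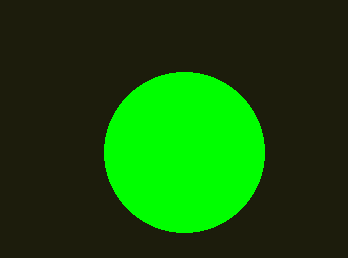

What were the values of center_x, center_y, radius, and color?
center_x = 184; center_y = 152; radius = 80; color = 'lime'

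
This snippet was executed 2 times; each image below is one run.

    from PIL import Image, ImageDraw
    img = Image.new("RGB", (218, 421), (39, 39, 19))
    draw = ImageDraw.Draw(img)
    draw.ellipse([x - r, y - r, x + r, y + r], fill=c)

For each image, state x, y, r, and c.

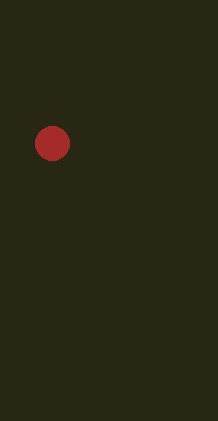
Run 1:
x = 52
y = 143
r = 17
c = 'brown'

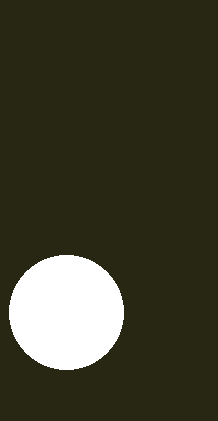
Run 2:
x = 66
y = 312
r = 57
c = 'white'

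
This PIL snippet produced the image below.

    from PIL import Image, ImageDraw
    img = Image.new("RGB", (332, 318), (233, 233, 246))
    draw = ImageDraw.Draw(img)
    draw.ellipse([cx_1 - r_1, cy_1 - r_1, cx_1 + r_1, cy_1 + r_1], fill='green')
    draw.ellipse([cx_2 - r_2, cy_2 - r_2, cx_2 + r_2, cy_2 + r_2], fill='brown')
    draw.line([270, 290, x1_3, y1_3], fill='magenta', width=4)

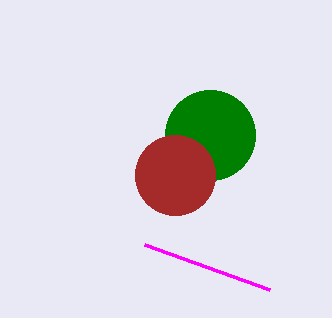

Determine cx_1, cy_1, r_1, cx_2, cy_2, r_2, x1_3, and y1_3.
cx_1 = 210; cy_1 = 135; r_1 = 45; cx_2 = 175; cy_2 = 175; r_2 = 40; x1_3 = 145; y1_3 = 245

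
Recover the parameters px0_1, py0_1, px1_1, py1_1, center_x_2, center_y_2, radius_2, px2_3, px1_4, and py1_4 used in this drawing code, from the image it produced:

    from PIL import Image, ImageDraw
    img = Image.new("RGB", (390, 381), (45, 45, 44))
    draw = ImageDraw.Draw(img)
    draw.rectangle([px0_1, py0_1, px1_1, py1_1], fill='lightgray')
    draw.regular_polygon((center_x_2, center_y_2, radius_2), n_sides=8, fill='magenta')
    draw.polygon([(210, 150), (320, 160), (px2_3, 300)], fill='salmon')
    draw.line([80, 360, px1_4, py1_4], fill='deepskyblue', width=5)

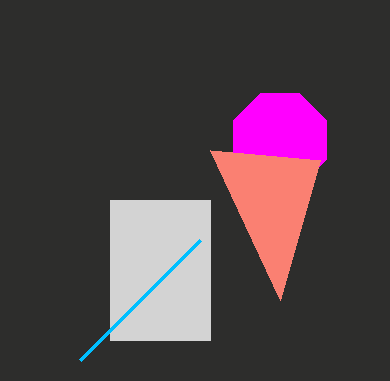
px0_1 = 110, py0_1 = 200, px1_1 = 210, py1_1 = 340, center_x_2 = 280, center_y_2 = 140, radius_2 = 50, px2_3 = 280, px1_4 = 200, py1_4 = 240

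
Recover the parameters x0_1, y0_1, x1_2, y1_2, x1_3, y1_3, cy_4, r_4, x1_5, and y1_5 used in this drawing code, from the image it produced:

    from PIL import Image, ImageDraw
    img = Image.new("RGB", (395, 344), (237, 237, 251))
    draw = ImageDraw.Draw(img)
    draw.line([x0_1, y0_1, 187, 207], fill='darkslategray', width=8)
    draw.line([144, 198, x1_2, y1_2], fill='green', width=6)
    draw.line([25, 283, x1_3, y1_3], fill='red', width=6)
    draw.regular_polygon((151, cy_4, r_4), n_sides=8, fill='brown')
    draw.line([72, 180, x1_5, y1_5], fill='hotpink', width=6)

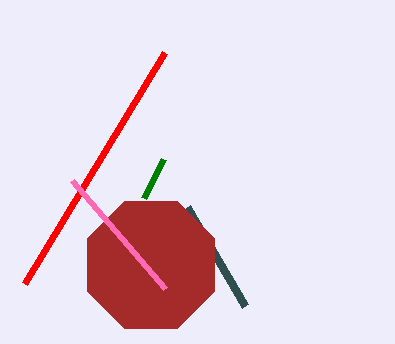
x0_1 = 245, y0_1 = 306, x1_2 = 164, y1_2 = 159, x1_3 = 165, y1_3 = 52, cy_4 = 265, r_4 = 69, x1_5 = 165, y1_5 = 288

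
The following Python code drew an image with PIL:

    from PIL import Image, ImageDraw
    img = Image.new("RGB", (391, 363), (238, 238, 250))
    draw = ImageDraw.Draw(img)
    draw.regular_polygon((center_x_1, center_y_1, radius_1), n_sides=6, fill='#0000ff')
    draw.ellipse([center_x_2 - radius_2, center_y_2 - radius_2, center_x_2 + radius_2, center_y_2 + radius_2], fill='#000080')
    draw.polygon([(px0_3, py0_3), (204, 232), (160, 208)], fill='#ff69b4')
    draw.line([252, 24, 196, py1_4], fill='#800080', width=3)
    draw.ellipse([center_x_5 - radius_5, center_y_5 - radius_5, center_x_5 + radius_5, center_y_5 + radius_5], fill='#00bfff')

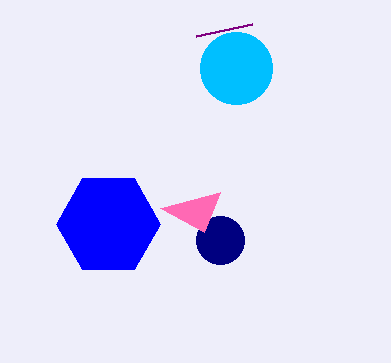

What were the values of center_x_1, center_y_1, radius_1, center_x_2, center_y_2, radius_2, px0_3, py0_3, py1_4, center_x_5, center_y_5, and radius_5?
center_x_1 = 108; center_y_1 = 224; radius_1 = 52; center_x_2 = 220; center_y_2 = 240; radius_2 = 24; px0_3 = 220; py0_3 = 192; py1_4 = 36; center_x_5 = 236; center_y_5 = 68; radius_5 = 36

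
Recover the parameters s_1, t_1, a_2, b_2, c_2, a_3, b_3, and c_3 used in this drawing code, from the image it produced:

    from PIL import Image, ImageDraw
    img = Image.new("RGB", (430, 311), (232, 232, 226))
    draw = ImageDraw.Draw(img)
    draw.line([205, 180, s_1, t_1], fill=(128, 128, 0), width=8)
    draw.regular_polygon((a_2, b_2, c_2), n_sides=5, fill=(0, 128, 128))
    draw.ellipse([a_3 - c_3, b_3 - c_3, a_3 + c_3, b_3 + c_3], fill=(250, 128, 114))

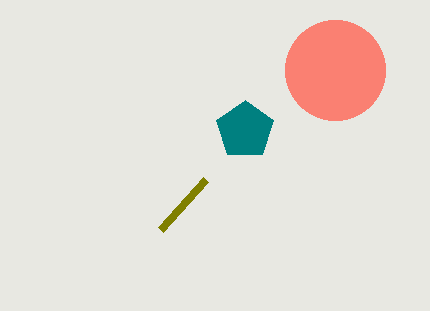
s_1 = 160, t_1 = 230, a_2 = 245, b_2 = 130, c_2 = 30, a_3 = 335, b_3 = 70, c_3 = 50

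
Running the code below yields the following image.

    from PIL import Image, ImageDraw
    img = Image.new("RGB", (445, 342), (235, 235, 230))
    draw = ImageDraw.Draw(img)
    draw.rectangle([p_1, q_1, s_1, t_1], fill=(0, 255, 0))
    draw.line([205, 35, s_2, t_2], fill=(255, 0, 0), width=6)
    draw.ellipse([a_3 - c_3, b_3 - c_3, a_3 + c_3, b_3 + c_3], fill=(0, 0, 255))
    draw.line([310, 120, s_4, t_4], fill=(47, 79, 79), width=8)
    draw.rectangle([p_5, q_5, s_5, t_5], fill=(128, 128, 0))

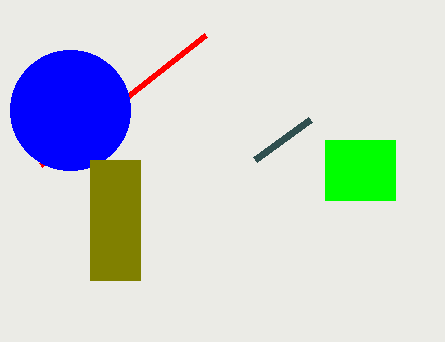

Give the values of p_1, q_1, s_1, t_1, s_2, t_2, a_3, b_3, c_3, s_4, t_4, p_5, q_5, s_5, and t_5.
p_1 = 325
q_1 = 140
s_1 = 395
t_1 = 200
s_2 = 40
t_2 = 165
a_3 = 70
b_3 = 110
c_3 = 60
s_4 = 255
t_4 = 160
p_5 = 90
q_5 = 160
s_5 = 140
t_5 = 280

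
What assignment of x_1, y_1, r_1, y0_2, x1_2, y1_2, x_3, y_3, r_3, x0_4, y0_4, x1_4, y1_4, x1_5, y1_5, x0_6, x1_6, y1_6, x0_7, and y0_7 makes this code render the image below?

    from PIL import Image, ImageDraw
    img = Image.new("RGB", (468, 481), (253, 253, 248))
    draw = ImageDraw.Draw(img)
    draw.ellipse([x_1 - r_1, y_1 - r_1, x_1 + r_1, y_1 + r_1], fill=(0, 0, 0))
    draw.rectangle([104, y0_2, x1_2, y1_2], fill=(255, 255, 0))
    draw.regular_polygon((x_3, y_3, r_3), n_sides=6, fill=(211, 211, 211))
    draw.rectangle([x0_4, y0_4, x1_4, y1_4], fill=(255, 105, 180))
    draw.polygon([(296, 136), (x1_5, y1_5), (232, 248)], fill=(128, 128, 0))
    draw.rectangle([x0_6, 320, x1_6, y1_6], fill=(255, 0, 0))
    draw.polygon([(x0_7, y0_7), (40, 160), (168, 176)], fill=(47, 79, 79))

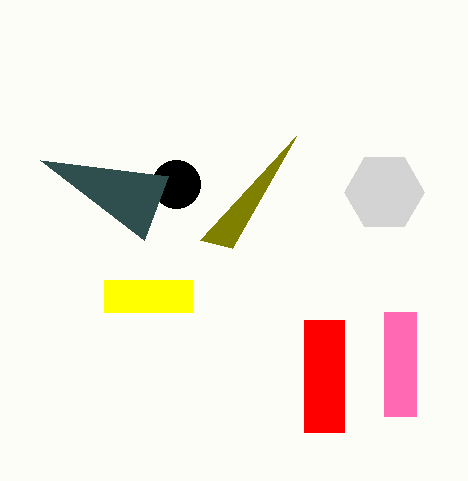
x_1 = 176
y_1 = 184
r_1 = 24
y0_2 = 280
x1_2 = 192
y1_2 = 312
x_3 = 384
y_3 = 192
r_3 = 40
x0_4 = 384
y0_4 = 312
x1_4 = 416
y1_4 = 416
x1_5 = 200
y1_5 = 240
x0_6 = 304
x1_6 = 344
y1_6 = 432
x0_7 = 144
y0_7 = 240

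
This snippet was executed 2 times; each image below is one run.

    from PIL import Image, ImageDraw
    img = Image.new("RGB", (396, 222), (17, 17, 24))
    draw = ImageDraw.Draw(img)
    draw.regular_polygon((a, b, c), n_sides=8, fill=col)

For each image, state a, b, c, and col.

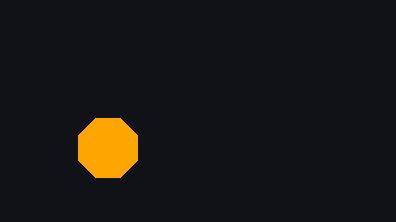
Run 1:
a = 108; b = 148; c = 32; col = 'orange'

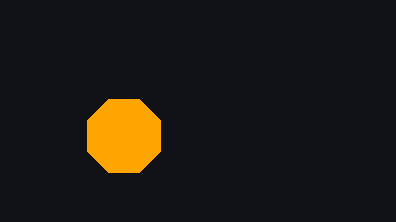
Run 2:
a = 124; b = 136; c = 40; col = 'orange'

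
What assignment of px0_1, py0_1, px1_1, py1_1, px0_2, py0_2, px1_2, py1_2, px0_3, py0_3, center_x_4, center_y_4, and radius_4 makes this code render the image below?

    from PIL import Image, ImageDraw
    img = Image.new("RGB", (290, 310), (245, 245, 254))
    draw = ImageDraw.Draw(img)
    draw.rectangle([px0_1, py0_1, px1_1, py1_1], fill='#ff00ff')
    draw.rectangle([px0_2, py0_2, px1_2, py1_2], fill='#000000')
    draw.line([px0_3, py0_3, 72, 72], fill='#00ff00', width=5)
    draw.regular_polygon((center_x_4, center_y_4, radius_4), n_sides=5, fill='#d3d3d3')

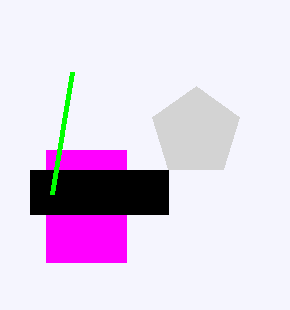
px0_1 = 46
py0_1 = 150
px1_1 = 126
py1_1 = 262
px0_2 = 30
py0_2 = 170
px1_2 = 168
py1_2 = 214
px0_3 = 52
py0_3 = 194
center_x_4 = 196
center_y_4 = 132
radius_4 = 46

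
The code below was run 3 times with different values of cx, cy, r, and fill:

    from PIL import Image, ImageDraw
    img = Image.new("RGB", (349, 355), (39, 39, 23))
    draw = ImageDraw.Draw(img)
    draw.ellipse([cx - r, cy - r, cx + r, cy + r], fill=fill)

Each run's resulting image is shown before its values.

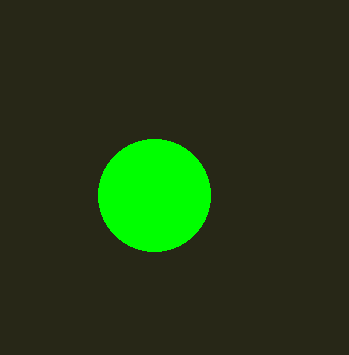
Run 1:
cx = 154, cy = 195, r = 56, fill = 'lime'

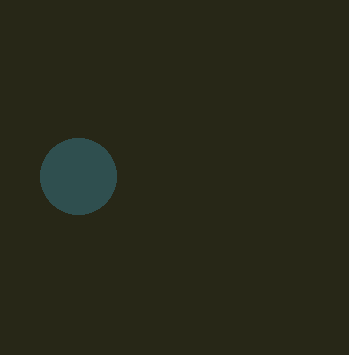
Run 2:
cx = 78; cy = 176; r = 38; fill = 'darkslategray'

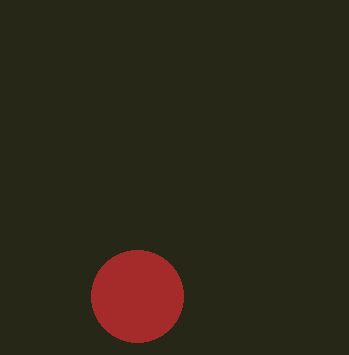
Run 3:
cx = 137
cy = 296
r = 46
fill = 'brown'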